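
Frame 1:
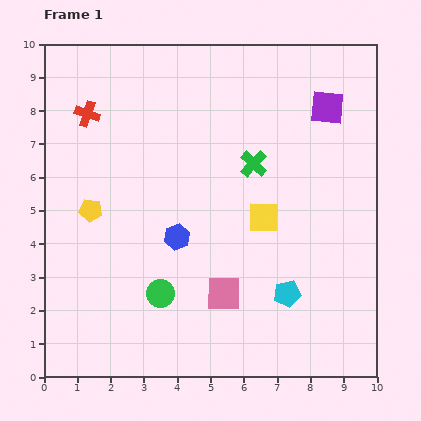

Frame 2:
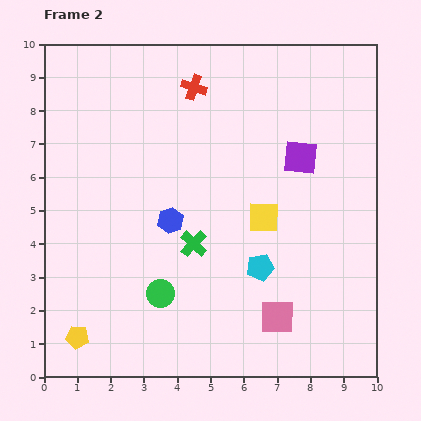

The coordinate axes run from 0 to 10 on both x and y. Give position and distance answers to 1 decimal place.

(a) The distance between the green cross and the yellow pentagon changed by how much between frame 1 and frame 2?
-0.6

Distance in frame 1: 5.1. Distance in frame 2: 4.5.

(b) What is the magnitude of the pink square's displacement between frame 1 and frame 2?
1.7

The pink square moved from (5.4, 2.5) to (7.0, 1.8), a distance of √(1.6² + 0.7²) ≈ 1.7.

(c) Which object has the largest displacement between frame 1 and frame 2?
the yellow pentagon

(moved 3.8; next 3.3)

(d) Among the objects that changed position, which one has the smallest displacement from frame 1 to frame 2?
the blue hexagon

(moved 0.5)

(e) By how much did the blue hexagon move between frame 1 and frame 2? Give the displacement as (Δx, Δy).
(-0.2, 0.5)

The blue hexagon was at (4.0, 4.2) in frame 1 and (3.8, 4.7) in frame 2.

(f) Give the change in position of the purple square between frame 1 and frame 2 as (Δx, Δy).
(-0.8, -1.5)

The purple square was at (8.5, 8.1) in frame 1 and (7.7, 6.6) in frame 2.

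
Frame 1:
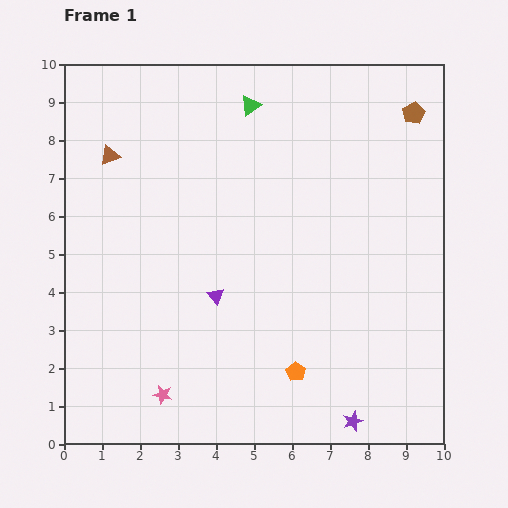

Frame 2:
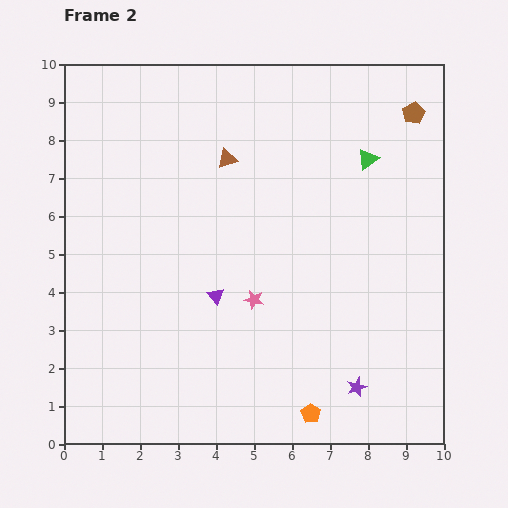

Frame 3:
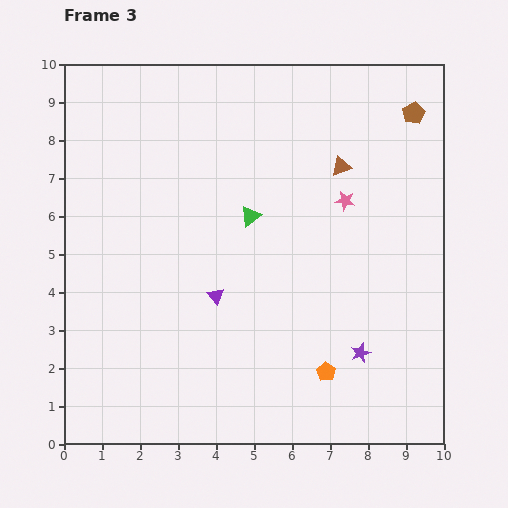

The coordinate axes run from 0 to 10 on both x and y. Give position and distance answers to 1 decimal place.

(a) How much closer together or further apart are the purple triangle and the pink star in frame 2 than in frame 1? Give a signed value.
-2.0

Distance in frame 1: 3.0. Distance in frame 2: 1.0.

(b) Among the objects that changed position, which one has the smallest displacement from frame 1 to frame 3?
the orange pentagon

(moved 0.8)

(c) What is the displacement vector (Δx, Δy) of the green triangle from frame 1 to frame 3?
(0.0, -2.9)

The green triangle was at (4.9, 8.9) in frame 1 and (4.9, 6.0) in frame 3.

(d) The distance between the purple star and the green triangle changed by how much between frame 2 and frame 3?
-1.4

Distance in frame 2: 6.0. Distance in frame 3: 4.6.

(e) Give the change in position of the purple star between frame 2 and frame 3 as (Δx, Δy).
(0.1, 0.9)

The purple star was at (7.7, 1.5) in frame 2 and (7.8, 2.4) in frame 3.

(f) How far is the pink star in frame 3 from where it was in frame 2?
3.5

The pink star moved from (5.0, 3.8) to (7.4, 6.4), a distance of √(2.4² + 2.6²) ≈ 3.5.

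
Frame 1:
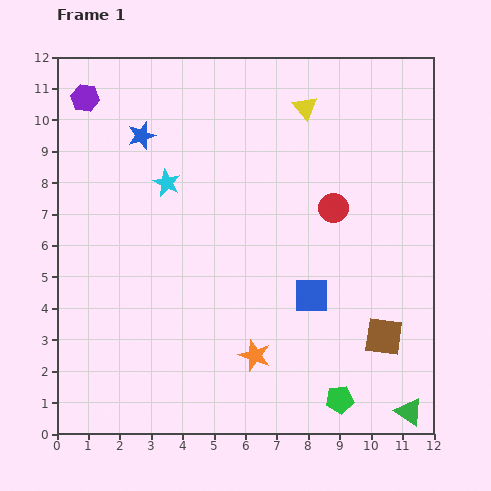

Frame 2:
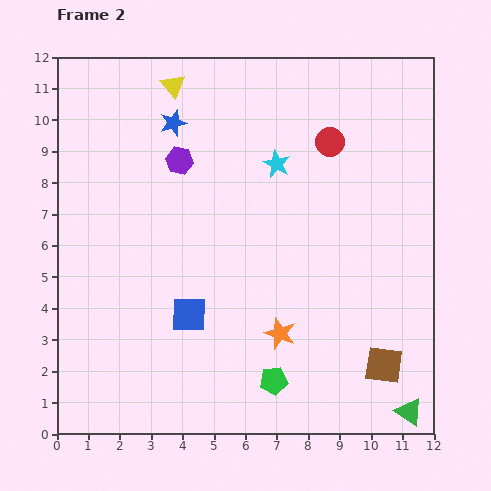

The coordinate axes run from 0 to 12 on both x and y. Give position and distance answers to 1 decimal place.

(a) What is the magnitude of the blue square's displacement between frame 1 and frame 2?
3.9

The blue square moved from (8.1, 4.4) to (4.2, 3.8), a distance of √(3.9² + 0.6²) ≈ 3.9.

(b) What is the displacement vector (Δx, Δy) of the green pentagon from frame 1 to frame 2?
(-2.1, 0.6)

The green pentagon was at (9.0, 1.1) in frame 1 and (6.9, 1.7) in frame 2.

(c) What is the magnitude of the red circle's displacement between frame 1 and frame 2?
2.1

The red circle moved from (8.8, 7.2) to (8.7, 9.3), a distance of √(0.1² + 2.1²) ≈ 2.1.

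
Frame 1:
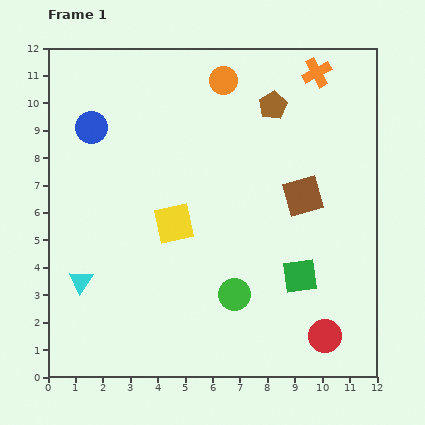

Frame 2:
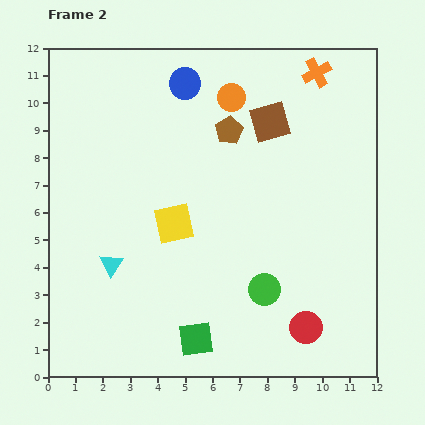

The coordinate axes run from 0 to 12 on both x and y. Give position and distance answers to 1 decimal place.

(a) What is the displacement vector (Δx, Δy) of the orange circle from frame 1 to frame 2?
(0.3, -0.6)

The orange circle was at (6.4, 10.8) in frame 1 and (6.7, 10.2) in frame 2.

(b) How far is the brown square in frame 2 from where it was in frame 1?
3.0

The brown square moved from (9.3, 6.6) to (8.1, 9.3), a distance of √(1.2² + 2.7²) ≈ 3.0.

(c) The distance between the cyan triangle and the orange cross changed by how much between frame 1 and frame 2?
-1.2

Distance in frame 1: 11.5. Distance in frame 2: 10.3.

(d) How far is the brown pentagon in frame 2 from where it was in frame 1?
1.8

The brown pentagon moved from (8.2, 9.9) to (6.6, 9.0), a distance of √(1.6² + 0.9²) ≈ 1.8.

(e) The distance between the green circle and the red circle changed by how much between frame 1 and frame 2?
-1.5

Distance in frame 1: 3.6. Distance in frame 2: 2.1.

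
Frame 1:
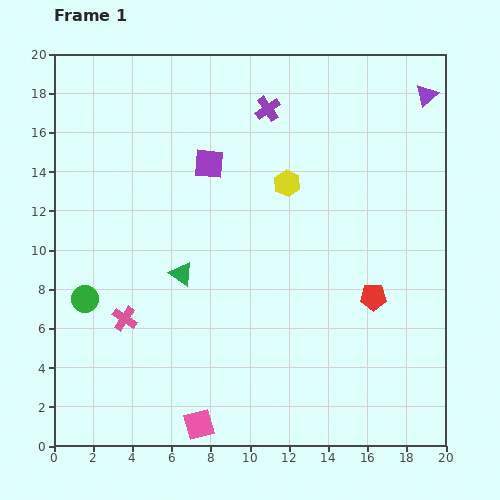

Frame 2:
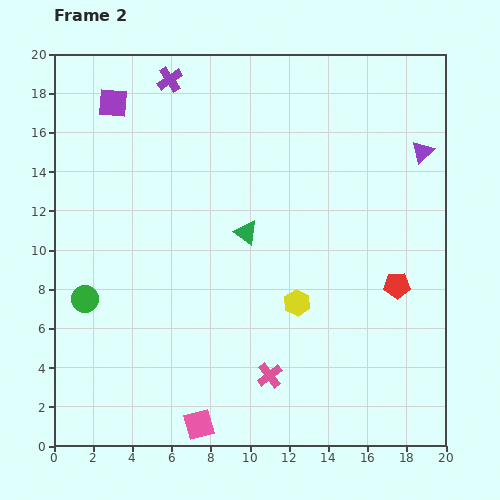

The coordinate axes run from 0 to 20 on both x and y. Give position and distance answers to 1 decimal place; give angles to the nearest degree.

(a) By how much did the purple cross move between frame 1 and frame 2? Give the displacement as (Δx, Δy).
(-5.0, 1.5)

The purple cross was at (10.9, 17.2) in frame 1 and (5.9, 18.7) in frame 2.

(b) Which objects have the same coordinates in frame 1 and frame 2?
the pink square, the green circle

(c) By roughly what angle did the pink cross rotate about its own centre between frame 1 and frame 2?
19° clockwise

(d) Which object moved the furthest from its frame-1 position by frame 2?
the pink cross

(moved 7.9; next 6.1)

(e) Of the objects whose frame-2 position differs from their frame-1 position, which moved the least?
the red pentagon

(moved 1.3)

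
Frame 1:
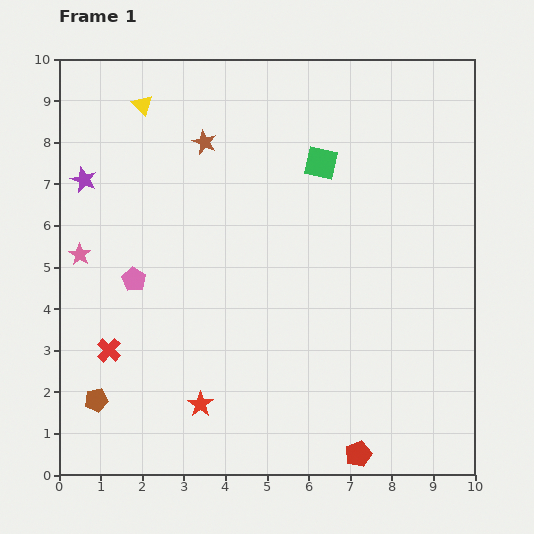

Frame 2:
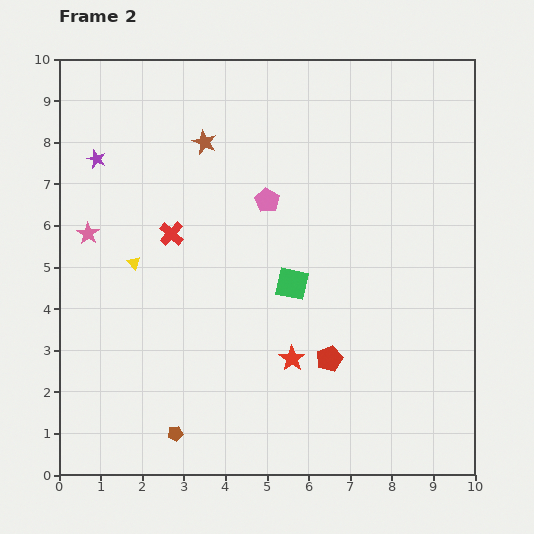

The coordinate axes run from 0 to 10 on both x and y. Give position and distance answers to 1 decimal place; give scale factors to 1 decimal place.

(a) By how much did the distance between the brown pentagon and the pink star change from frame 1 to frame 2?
+1.7

Distance in frame 1: 3.5. Distance in frame 2: 5.2.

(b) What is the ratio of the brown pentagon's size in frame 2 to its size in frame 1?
0.6×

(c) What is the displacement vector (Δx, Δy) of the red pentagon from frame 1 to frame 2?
(-0.7, 2.3)

The red pentagon was at (7.2, 0.5) in frame 1 and (6.5, 2.8) in frame 2.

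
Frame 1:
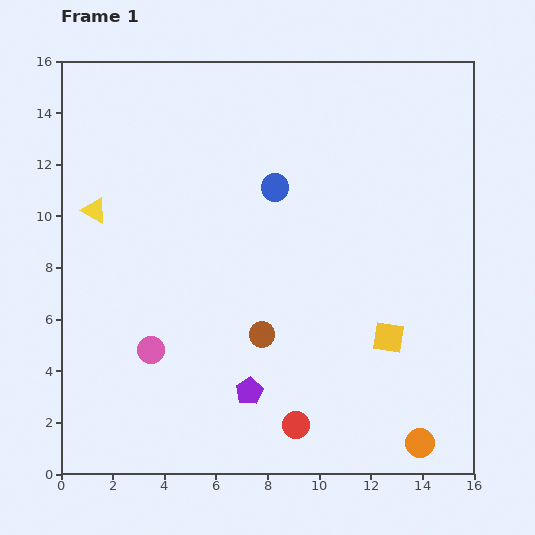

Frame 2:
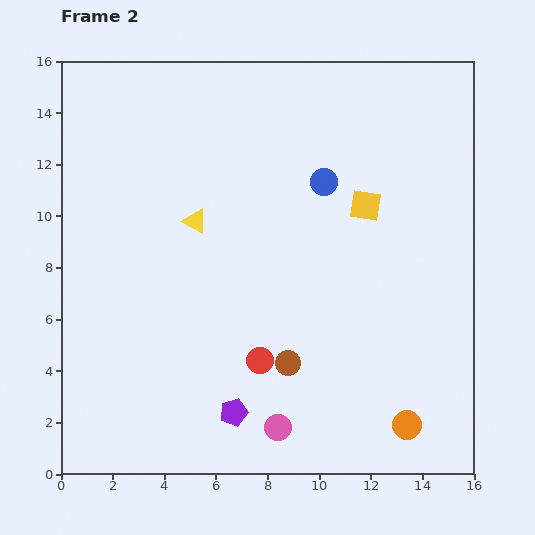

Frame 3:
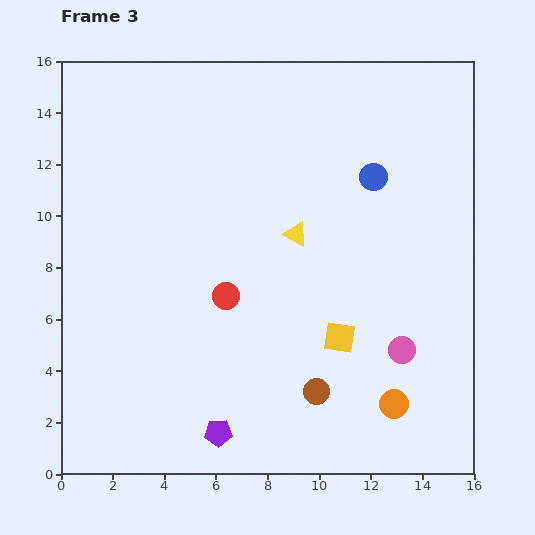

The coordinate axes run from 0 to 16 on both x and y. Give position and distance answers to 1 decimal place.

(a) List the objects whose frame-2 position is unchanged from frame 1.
none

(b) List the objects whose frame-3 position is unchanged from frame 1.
none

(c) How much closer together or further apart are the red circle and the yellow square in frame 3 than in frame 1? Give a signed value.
-0.3

Distance in frame 1: 5.0. Distance in frame 3: 4.7.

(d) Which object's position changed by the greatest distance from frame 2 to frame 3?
the pink circle

(moved 5.7; next 5.2)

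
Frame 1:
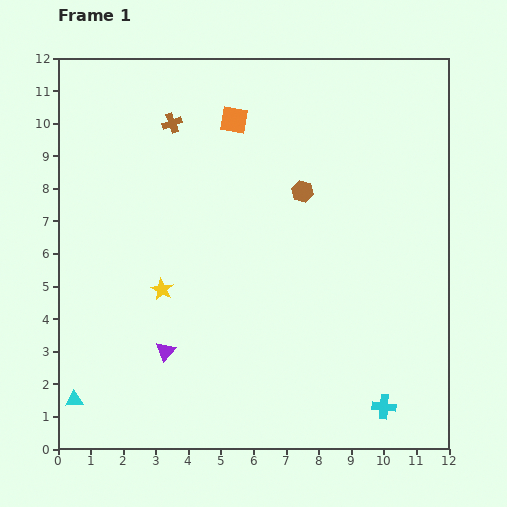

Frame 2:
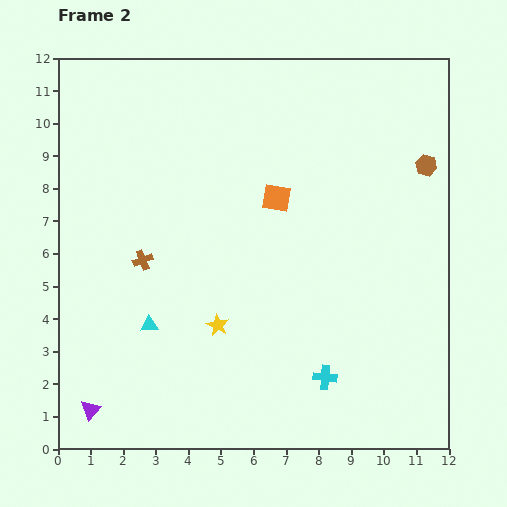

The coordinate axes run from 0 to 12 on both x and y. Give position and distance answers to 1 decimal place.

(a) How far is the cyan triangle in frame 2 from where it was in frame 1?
3.3

The cyan triangle moved from (0.5, 1.5) to (2.8, 3.8), a distance of √(2.3² + 2.3²) ≈ 3.3.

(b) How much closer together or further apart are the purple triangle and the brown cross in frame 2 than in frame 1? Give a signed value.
-2.1

Distance in frame 1: 7.0. Distance in frame 2: 4.9.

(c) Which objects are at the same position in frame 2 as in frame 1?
none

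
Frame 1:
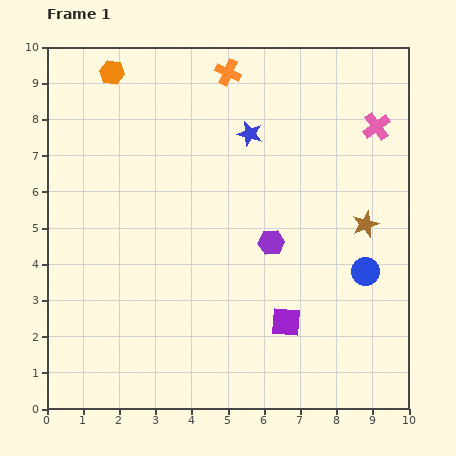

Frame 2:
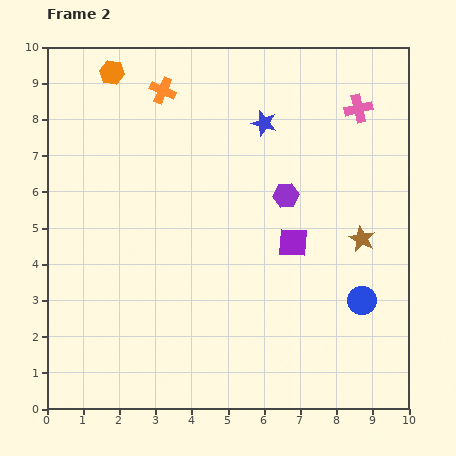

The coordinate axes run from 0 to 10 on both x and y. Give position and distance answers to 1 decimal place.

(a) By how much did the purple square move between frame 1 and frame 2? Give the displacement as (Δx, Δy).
(0.2, 2.2)

The purple square was at (6.6, 2.4) in frame 1 and (6.8, 4.6) in frame 2.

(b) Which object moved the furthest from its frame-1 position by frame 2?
the purple square

(moved 2.2; next 1.9)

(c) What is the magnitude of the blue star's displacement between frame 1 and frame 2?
0.5

The blue star moved from (5.6, 7.6) to (6.0, 7.9), a distance of √(0.4² + 0.3²) ≈ 0.5.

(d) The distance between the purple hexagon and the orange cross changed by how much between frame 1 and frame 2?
-0.4

Distance in frame 1: 4.9. Distance in frame 2: 4.5.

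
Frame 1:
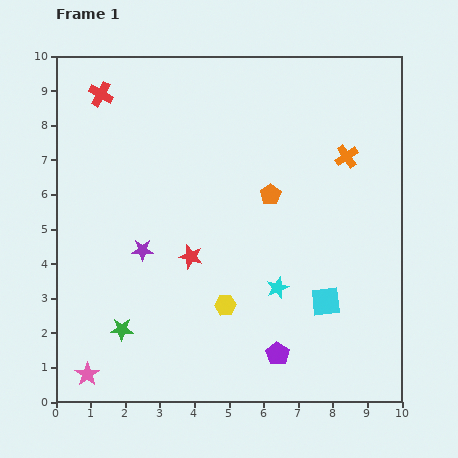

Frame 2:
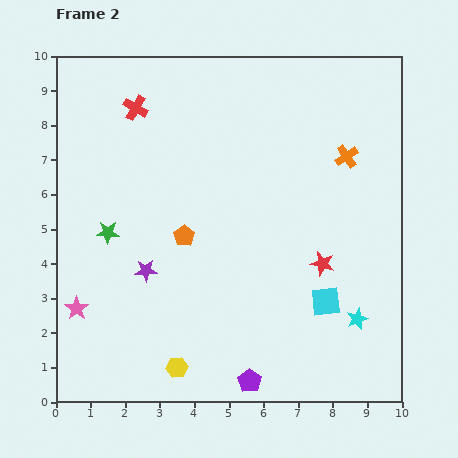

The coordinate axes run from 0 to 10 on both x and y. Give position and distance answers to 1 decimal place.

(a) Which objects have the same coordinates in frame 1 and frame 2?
the orange cross, the cyan square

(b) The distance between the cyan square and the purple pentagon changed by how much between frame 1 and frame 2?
+1.1

Distance in frame 1: 2.1. Distance in frame 2: 3.2.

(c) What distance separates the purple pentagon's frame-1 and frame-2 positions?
1.1

The purple pentagon moved from (6.4, 1.4) to (5.6, 0.6), a distance of √(0.8² + 0.8²) ≈ 1.1.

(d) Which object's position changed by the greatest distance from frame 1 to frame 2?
the red star

(moved 3.8; next 2.8)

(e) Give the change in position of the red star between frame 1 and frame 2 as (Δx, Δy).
(3.8, -0.2)

The red star was at (3.9, 4.2) in frame 1 and (7.7, 4.0) in frame 2.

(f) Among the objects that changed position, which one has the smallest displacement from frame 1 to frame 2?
the purple star

(moved 0.6)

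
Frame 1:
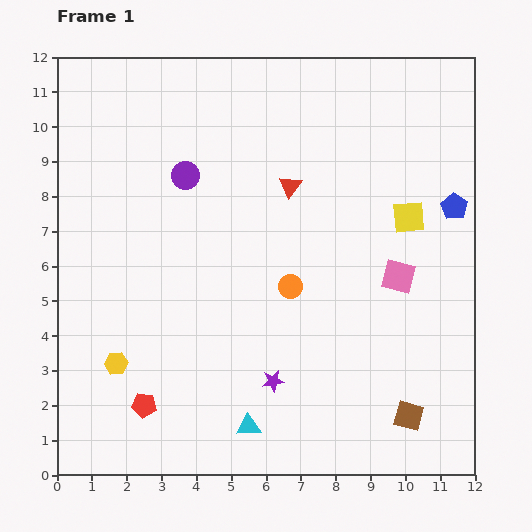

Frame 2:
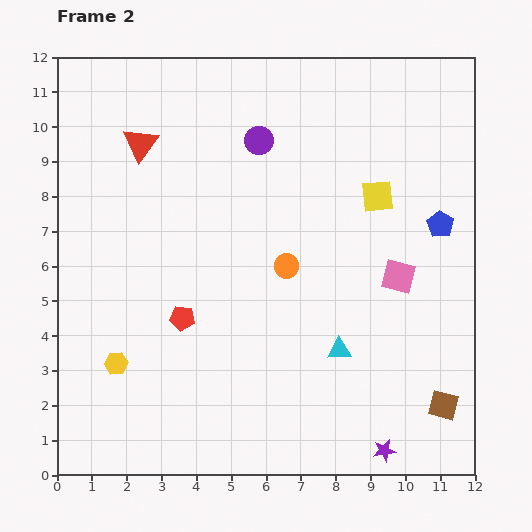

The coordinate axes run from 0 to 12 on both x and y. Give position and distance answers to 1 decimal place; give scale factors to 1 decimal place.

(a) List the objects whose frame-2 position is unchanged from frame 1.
the yellow hexagon, the pink square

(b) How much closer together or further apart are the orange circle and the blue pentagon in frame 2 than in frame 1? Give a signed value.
-0.6

Distance in frame 1: 5.2. Distance in frame 2: 4.6.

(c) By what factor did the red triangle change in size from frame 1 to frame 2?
1.6×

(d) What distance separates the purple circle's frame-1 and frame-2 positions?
2.3

The purple circle moved from (3.7, 8.6) to (5.8, 9.6), a distance of √(2.1² + 1.0²) ≈ 2.3.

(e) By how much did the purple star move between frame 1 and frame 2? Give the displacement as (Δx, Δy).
(3.2, -2.0)

The purple star was at (6.2, 2.7) in frame 1 and (9.4, 0.7) in frame 2.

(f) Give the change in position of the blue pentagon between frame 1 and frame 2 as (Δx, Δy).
(-0.4, -0.5)

The blue pentagon was at (11.4, 7.7) in frame 1 and (11.0, 7.2) in frame 2.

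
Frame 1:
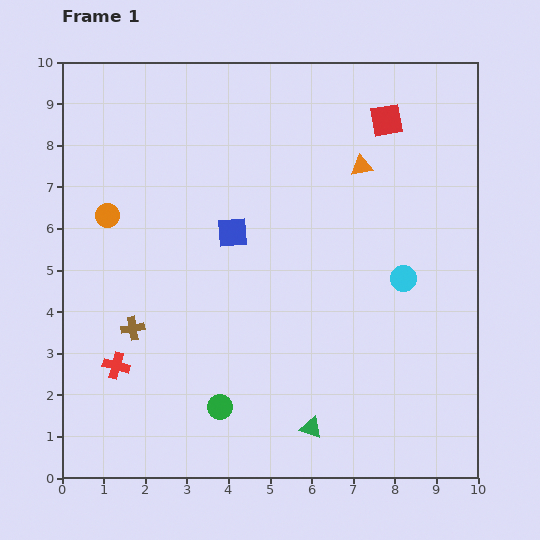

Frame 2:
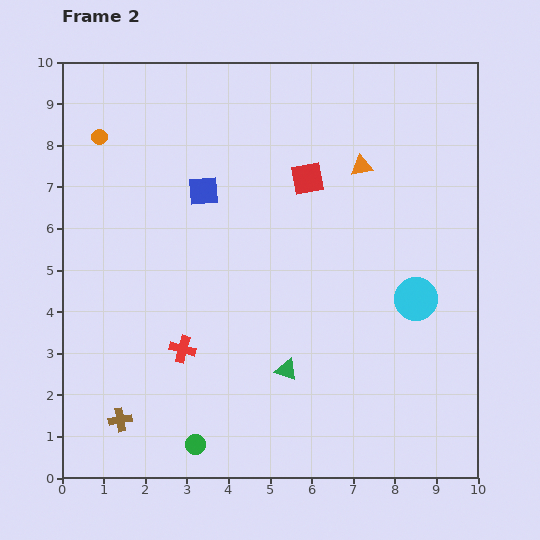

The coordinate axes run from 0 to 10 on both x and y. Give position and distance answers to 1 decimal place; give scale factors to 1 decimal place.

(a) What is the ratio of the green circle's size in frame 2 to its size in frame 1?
0.8×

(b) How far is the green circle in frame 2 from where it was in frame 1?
1.1

The green circle moved from (3.8, 1.7) to (3.2, 0.8), a distance of √(0.6² + 0.9²) ≈ 1.1.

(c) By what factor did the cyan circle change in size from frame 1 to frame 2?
1.7×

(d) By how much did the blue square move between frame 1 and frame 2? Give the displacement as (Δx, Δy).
(-0.7, 1.0)

The blue square was at (4.1, 5.9) in frame 1 and (3.4, 6.9) in frame 2.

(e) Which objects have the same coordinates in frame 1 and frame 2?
the orange triangle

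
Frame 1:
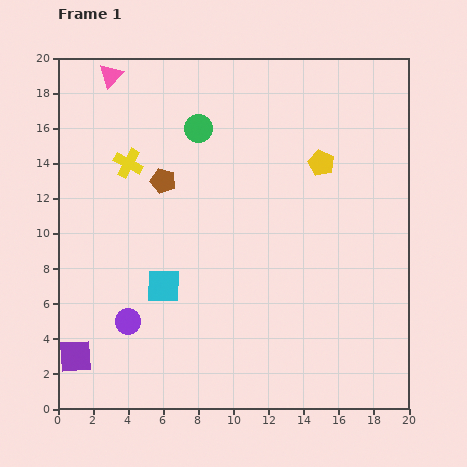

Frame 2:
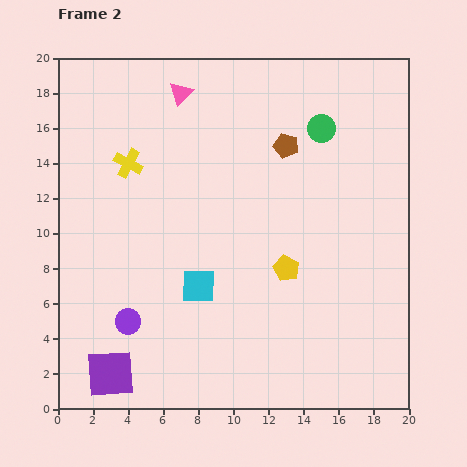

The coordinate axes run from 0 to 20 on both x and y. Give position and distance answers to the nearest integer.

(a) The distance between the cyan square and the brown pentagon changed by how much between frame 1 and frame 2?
+3

Distance in frame 1: 6. Distance in frame 2: 9.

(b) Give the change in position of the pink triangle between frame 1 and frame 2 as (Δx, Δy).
(4, -1)

The pink triangle was at (3, 19) in frame 1 and (7, 18) in frame 2.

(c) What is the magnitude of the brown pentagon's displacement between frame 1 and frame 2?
7

The brown pentagon moved from (6, 13) to (13, 15), a distance of √(7² + 2²) ≈ 7.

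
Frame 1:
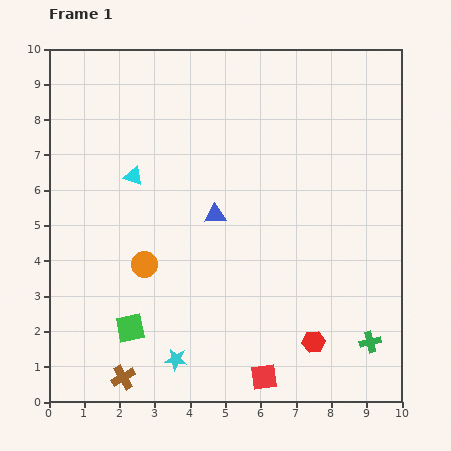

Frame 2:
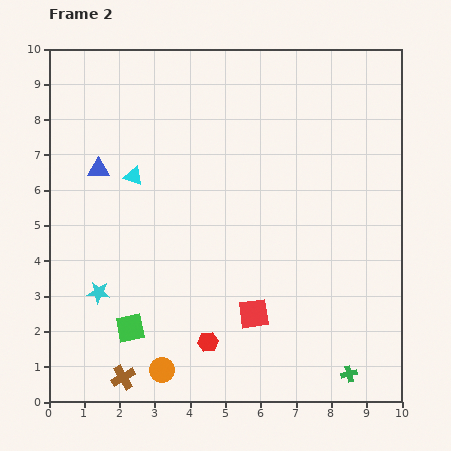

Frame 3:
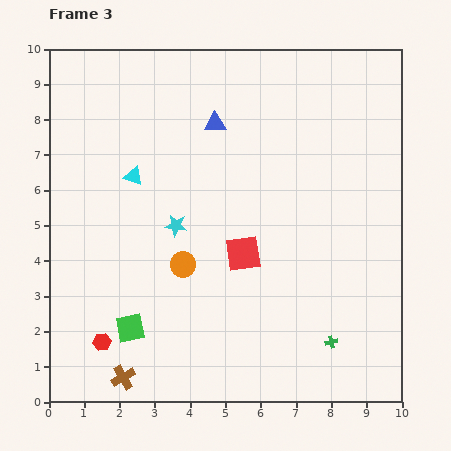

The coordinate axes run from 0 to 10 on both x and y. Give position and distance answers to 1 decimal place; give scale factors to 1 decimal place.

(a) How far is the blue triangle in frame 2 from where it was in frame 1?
3.5

The blue triangle moved from (4.7, 5.3) to (1.4, 6.6), a distance of √(3.3² + 1.3²) ≈ 3.5.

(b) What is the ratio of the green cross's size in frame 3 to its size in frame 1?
0.6×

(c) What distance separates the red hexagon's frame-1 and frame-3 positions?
6.0

The red hexagon moved from (7.5, 1.7) to (1.5, 1.7), a distance of √(6.0² + 0.0²) ≈ 6.0.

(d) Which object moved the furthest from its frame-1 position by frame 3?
the red hexagon

(moved 6.0; next 3.8)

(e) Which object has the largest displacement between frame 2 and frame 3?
the blue triangle

(moved 3.5; next 3.1)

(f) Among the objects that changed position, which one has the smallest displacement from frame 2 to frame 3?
the green cross

(moved 1.0)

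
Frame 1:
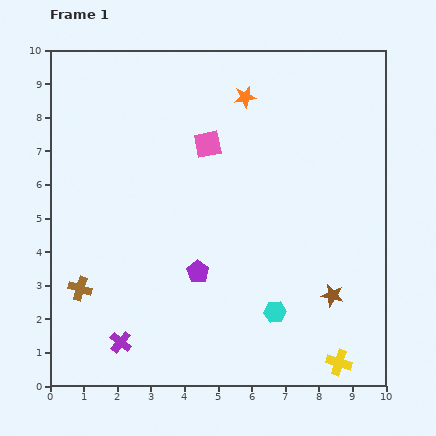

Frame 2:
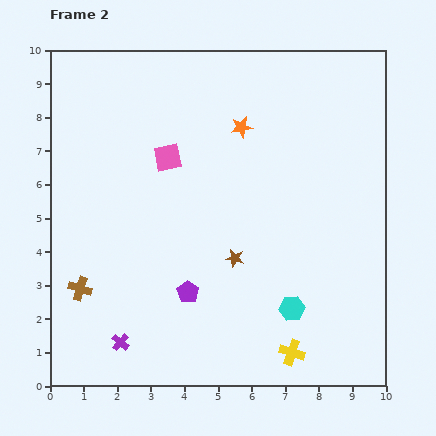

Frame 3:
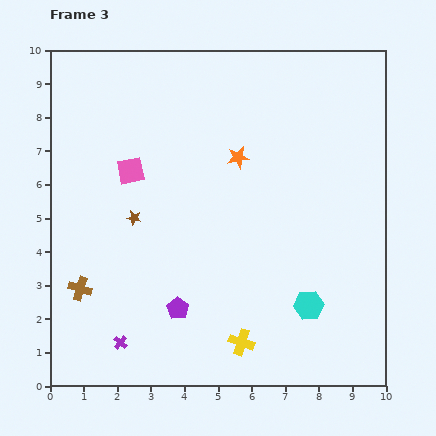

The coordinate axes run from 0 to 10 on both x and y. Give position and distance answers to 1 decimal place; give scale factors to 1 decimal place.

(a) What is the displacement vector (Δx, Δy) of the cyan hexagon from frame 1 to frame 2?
(0.5, 0.1)

The cyan hexagon was at (6.7, 2.2) in frame 1 and (7.2, 2.3) in frame 2.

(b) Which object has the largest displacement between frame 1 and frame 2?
the brown star

(moved 3.1; next 1.4)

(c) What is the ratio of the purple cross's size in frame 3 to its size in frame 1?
0.6×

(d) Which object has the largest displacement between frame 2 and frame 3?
the brown star

(moved 3.2; next 1.5)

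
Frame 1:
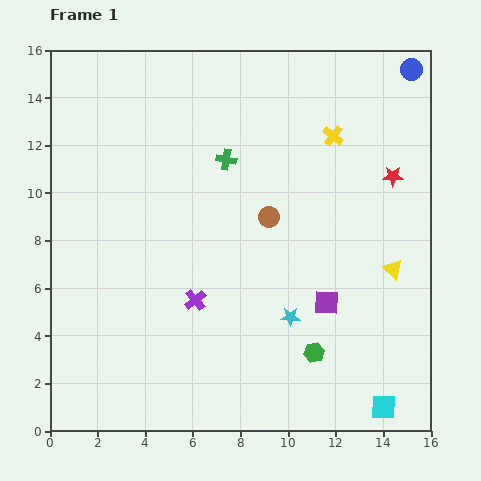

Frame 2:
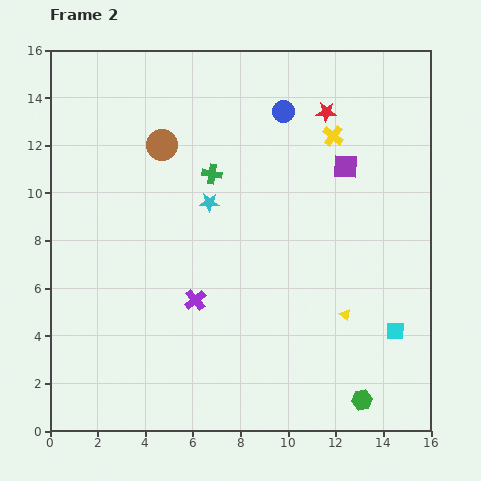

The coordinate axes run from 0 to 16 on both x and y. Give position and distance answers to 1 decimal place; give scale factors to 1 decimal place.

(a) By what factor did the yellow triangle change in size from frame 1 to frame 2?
0.6×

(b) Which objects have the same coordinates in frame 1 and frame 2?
the purple cross, the yellow cross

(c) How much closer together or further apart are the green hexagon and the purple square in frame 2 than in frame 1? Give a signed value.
+7.6

Distance in frame 1: 2.2. Distance in frame 2: 9.8.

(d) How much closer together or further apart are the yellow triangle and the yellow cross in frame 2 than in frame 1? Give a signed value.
+1.4

Distance in frame 1: 6.1. Distance in frame 2: 7.5.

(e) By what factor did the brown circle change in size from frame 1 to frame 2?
1.5×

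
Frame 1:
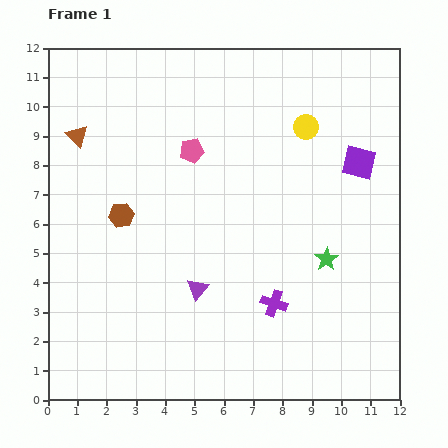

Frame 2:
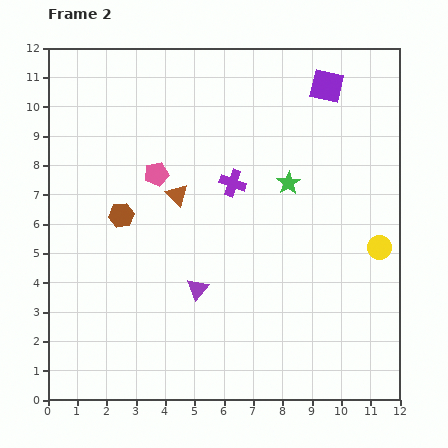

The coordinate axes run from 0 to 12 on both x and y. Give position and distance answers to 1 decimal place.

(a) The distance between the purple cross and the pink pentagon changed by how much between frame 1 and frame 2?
-3.3

Distance in frame 1: 5.9. Distance in frame 2: 2.6.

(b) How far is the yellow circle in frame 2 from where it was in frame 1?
4.8

The yellow circle moved from (8.8, 9.3) to (11.3, 5.2), a distance of √(2.5² + 4.1²) ≈ 4.8.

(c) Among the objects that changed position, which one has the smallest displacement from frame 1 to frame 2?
the pink pentagon

(moved 1.4)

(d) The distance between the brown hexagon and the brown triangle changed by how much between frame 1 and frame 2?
-1.1

Distance in frame 1: 3.1. Distance in frame 2: 2.0.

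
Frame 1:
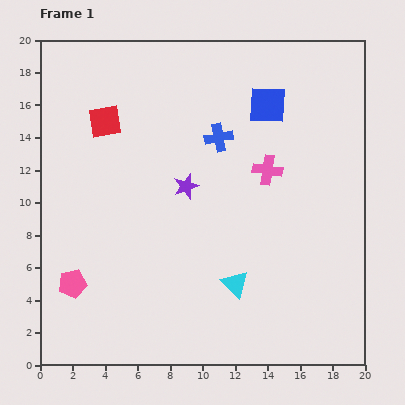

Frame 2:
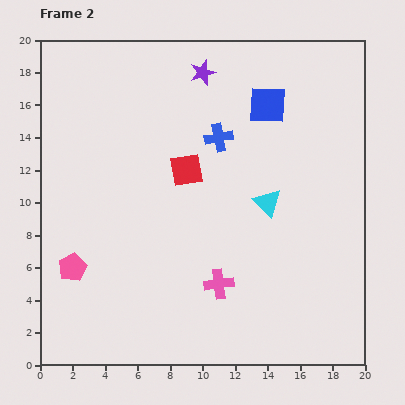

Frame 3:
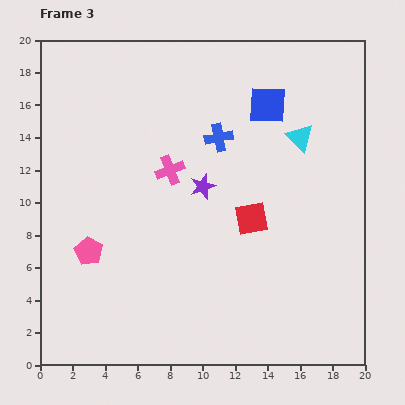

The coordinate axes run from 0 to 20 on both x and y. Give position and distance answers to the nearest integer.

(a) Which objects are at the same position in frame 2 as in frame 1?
the blue cross, the blue square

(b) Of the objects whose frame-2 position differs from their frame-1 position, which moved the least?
the pink pentagon

(moved 1)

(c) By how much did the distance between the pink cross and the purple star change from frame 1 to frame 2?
+8

Distance in frame 1: 5. Distance in frame 2: 13.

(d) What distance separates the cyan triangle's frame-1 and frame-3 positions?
10

The cyan triangle moved from (12, 5) to (16, 14), a distance of √(4² + 9²) ≈ 10.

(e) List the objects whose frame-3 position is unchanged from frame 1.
the blue cross, the blue square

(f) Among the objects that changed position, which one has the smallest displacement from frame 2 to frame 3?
the pink pentagon

(moved 1)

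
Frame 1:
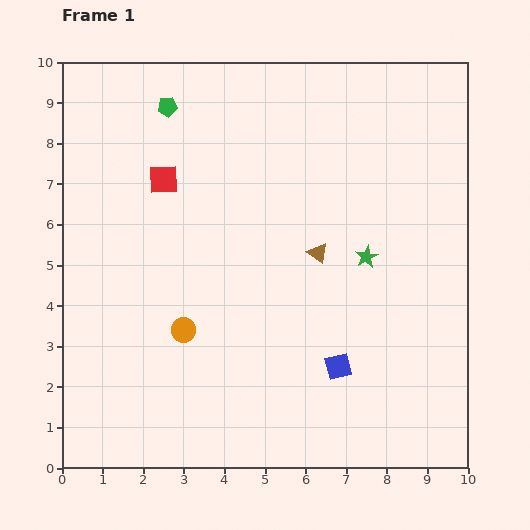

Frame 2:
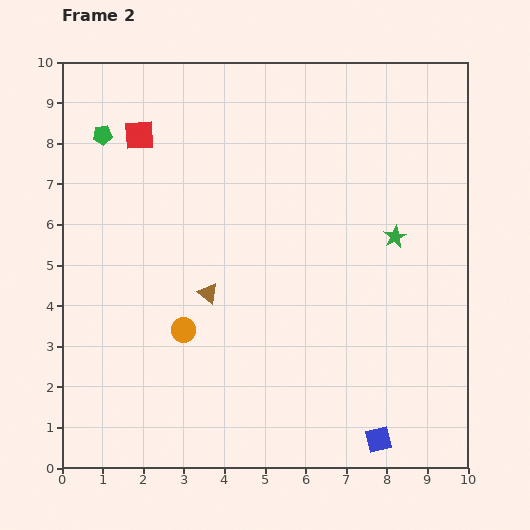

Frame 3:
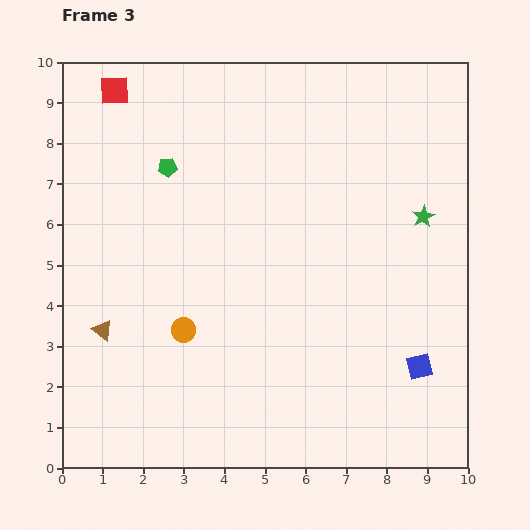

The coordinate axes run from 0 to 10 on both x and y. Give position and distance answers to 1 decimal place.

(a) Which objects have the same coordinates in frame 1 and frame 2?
the orange circle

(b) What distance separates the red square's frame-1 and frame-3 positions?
2.5

The red square moved from (2.5, 7.1) to (1.3, 9.3), a distance of √(1.2² + 2.2²) ≈ 2.5.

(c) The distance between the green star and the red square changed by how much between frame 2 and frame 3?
+1.4

Distance in frame 2: 6.8. Distance in frame 3: 8.2.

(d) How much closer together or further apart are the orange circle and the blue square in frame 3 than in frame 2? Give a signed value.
+0.4

Distance in frame 2: 5.5. Distance in frame 3: 5.9.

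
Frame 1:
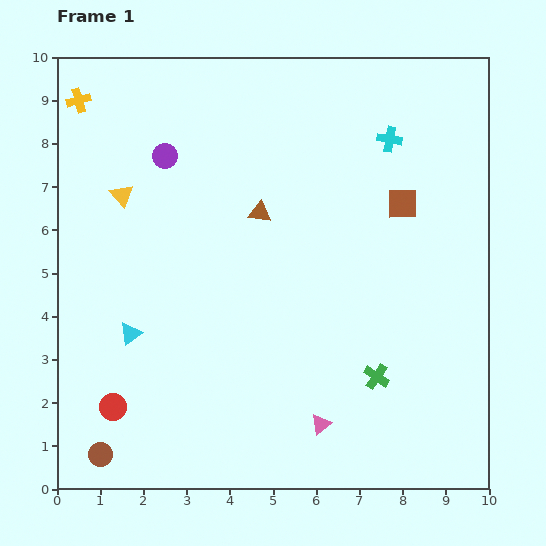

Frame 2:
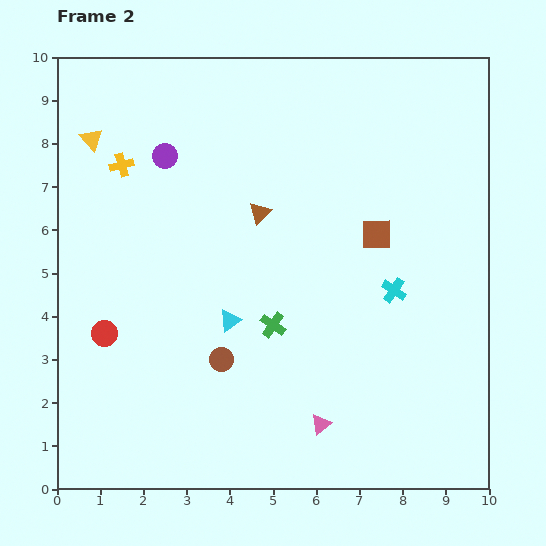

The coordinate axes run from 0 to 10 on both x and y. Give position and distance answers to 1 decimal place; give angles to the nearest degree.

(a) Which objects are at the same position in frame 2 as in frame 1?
the brown triangle, the pink triangle, the purple circle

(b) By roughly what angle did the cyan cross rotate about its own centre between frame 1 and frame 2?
24° clockwise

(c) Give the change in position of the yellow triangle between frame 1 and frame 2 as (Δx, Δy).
(-0.7, 1.3)

The yellow triangle was at (1.5, 6.8) in frame 1 and (0.8, 8.1) in frame 2.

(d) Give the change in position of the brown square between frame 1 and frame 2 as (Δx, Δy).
(-0.6, -0.7)

The brown square was at (8.0, 6.6) in frame 1 and (7.4, 5.9) in frame 2.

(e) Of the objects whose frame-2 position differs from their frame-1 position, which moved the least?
the brown square

(moved 0.9)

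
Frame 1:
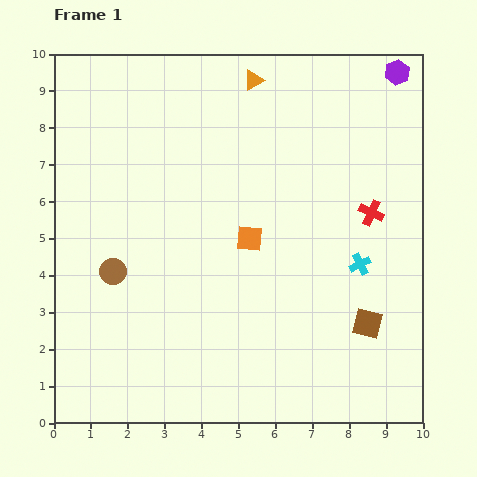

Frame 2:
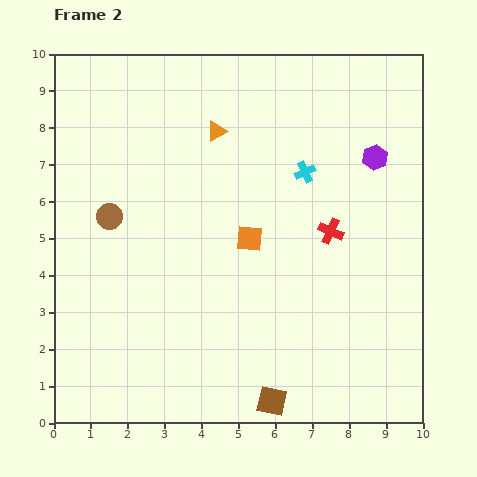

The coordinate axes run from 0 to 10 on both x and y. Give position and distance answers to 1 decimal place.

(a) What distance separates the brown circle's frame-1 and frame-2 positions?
1.5

The brown circle moved from (1.6, 4.1) to (1.5, 5.6), a distance of √(0.1² + 1.5²) ≈ 1.5.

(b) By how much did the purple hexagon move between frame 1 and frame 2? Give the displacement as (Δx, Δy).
(-0.6, -2.3)

The purple hexagon was at (9.3, 9.5) in frame 1 and (8.7, 7.2) in frame 2.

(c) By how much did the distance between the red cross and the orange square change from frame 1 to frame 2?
-1.2

Distance in frame 1: 3.4. Distance in frame 2: 2.2.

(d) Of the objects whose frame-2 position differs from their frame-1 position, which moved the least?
the red cross

(moved 1.2)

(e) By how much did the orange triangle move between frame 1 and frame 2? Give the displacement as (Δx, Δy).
(-1.0, -1.4)

The orange triangle was at (5.4, 9.3) in frame 1 and (4.4, 7.9) in frame 2.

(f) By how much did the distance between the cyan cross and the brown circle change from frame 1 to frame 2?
-1.3

Distance in frame 1: 6.7. Distance in frame 2: 5.4.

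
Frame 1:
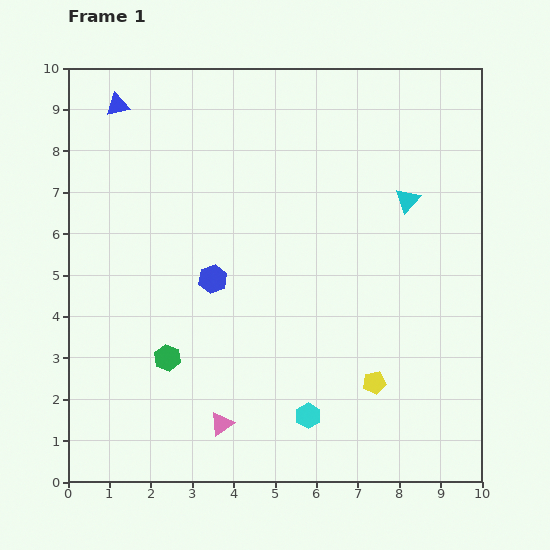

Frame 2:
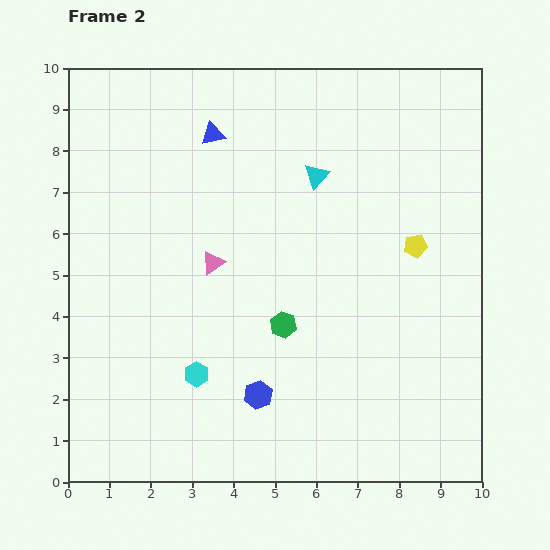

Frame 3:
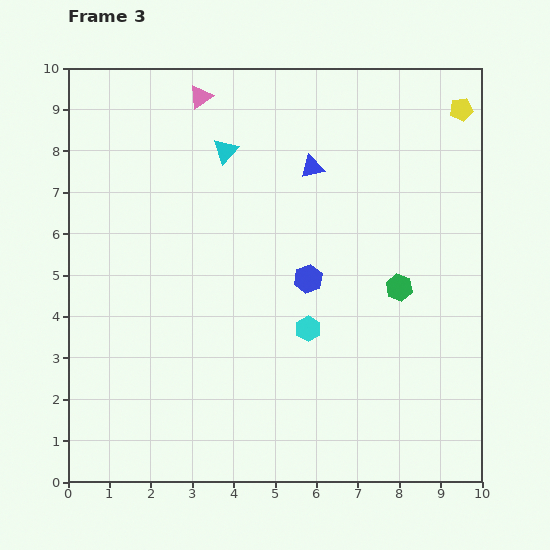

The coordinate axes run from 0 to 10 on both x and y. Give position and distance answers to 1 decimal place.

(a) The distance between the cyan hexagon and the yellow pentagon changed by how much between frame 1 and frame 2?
+4.3

Distance in frame 1: 1.8. Distance in frame 2: 6.1.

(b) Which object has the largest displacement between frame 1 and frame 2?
the pink triangle

(moved 3.9; next 3.4)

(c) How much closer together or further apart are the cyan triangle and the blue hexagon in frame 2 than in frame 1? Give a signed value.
+0.4

Distance in frame 1: 5.1. Distance in frame 2: 5.5.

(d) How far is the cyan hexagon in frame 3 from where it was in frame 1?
2.1

The cyan hexagon moved from (5.8, 1.6) to (5.8, 3.7), a distance of √(0.0² + 2.1²) ≈ 2.1.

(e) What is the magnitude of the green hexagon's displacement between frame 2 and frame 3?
2.9

The green hexagon moved from (5.2, 3.8) to (8.0, 4.7), a distance of √(2.8² + 0.9²) ≈ 2.9.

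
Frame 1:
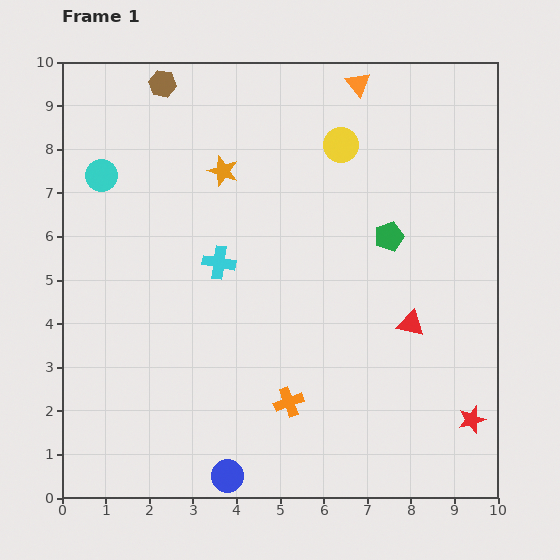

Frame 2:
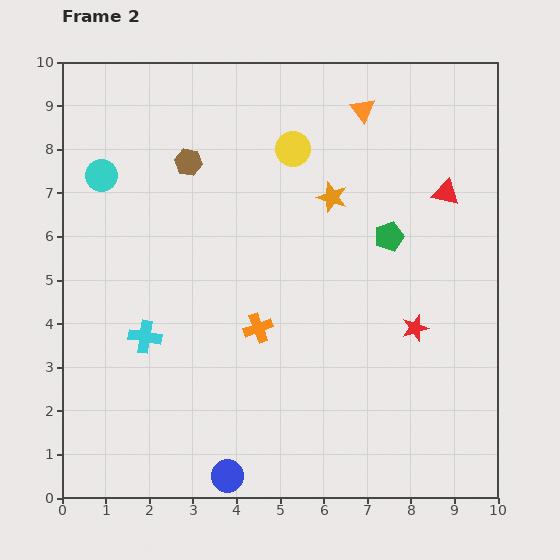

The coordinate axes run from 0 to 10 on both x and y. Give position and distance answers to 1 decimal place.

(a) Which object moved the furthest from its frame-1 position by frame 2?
the red triangle

(moved 3.1; next 2.6)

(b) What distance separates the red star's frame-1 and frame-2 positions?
2.5

The red star moved from (9.4, 1.8) to (8.1, 3.9), a distance of √(1.3² + 2.1²) ≈ 2.5.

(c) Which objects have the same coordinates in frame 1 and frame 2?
the cyan circle, the green pentagon, the blue circle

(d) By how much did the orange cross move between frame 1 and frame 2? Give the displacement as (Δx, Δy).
(-0.7, 1.7)

The orange cross was at (5.2, 2.2) in frame 1 and (4.5, 3.9) in frame 2.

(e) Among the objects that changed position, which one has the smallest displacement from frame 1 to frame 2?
the orange triangle

(moved 0.6)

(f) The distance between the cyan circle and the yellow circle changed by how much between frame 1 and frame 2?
-1.1

Distance in frame 1: 5.5. Distance in frame 2: 4.4.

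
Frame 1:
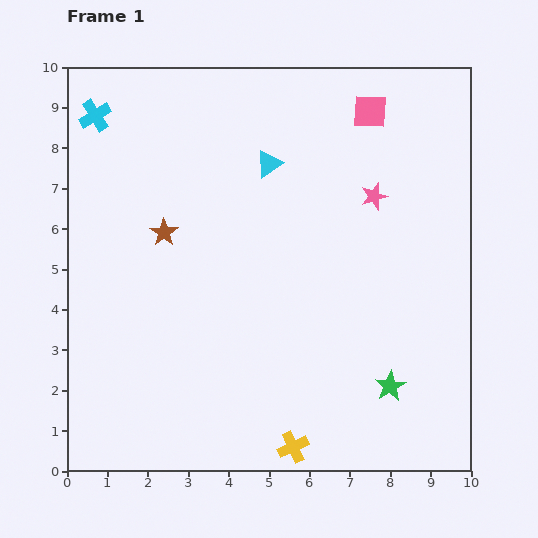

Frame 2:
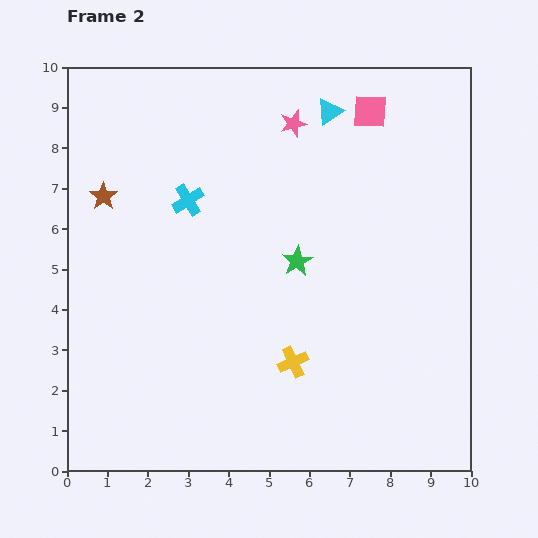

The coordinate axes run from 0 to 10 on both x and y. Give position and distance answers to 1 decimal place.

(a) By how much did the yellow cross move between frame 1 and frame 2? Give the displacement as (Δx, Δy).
(0.0, 2.1)

The yellow cross was at (5.6, 0.6) in frame 1 and (5.6, 2.7) in frame 2.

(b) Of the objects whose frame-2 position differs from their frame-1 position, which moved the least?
the brown star

(moved 1.7)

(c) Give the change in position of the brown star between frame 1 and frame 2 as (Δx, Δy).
(-1.5, 0.9)

The brown star was at (2.4, 5.9) in frame 1 and (0.9, 6.8) in frame 2.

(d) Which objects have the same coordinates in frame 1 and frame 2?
the pink square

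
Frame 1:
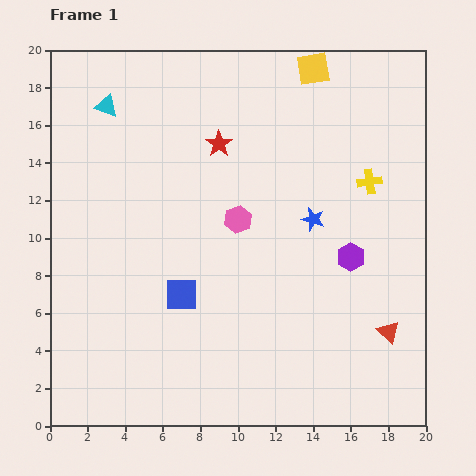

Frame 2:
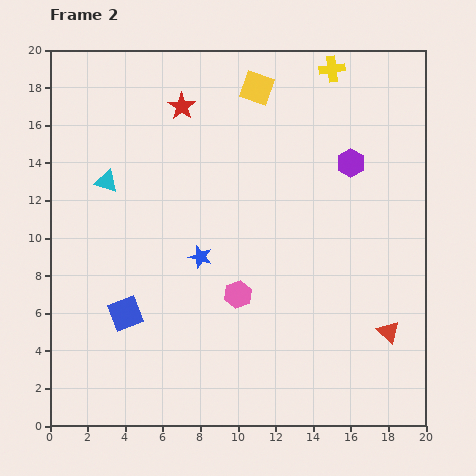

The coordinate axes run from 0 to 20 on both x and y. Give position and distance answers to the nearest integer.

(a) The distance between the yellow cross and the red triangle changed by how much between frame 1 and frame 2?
+6

Distance in frame 1: 8. Distance in frame 2: 14.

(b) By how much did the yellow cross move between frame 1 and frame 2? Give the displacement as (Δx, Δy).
(-2, 6)

The yellow cross was at (17, 13) in frame 1 and (15, 19) in frame 2.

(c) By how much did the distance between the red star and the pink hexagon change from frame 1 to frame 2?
+6

Distance in frame 1: 4. Distance in frame 2: 10.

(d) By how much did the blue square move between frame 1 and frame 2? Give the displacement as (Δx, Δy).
(-3, -1)

The blue square was at (7, 7) in frame 1 and (4, 6) in frame 2.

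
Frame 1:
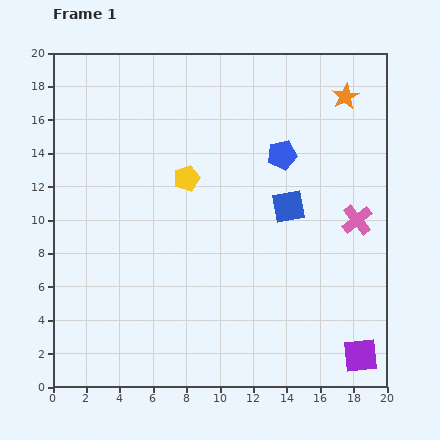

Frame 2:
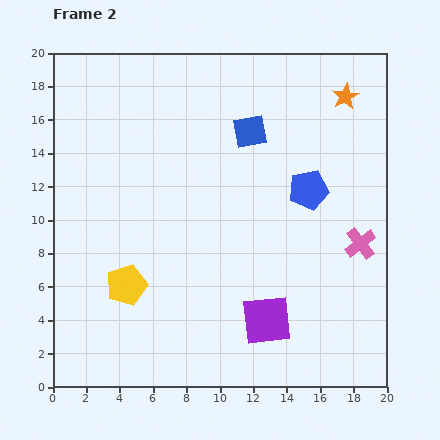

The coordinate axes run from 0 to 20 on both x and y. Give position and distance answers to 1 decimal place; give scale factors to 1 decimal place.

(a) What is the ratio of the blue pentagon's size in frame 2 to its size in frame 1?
1.4×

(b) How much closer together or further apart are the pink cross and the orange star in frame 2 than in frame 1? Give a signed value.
+1.4

Distance in frame 1: 7.4. Distance in frame 2: 8.8.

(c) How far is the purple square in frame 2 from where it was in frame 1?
6.0

The purple square moved from (18.4, 1.9) to (12.8, 4.0), a distance of √(5.6² + 2.1²) ≈ 6.0.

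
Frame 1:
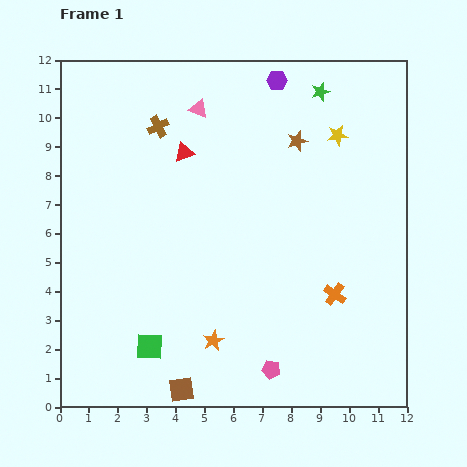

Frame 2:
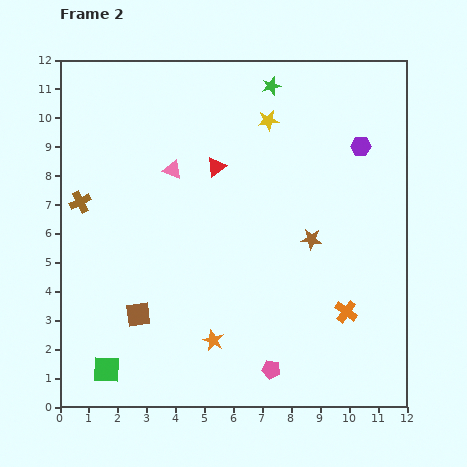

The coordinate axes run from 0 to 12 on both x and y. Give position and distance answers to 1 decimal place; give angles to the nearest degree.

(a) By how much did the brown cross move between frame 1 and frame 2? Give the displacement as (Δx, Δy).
(-2.7, -2.6)

The brown cross was at (3.4, 9.7) in frame 1 and (0.7, 7.1) in frame 2.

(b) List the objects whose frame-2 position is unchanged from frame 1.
the pink pentagon, the orange star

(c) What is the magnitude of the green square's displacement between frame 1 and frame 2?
1.7

The green square moved from (3.1, 2.1) to (1.6, 1.3), a distance of √(1.5² + 0.8²) ≈ 1.7.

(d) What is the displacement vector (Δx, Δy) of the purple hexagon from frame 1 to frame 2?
(2.9, -2.3)

The purple hexagon was at (7.5, 11.3) in frame 1 and (10.4, 9.0) in frame 2.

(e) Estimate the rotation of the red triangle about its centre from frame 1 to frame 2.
17° counter-clockwise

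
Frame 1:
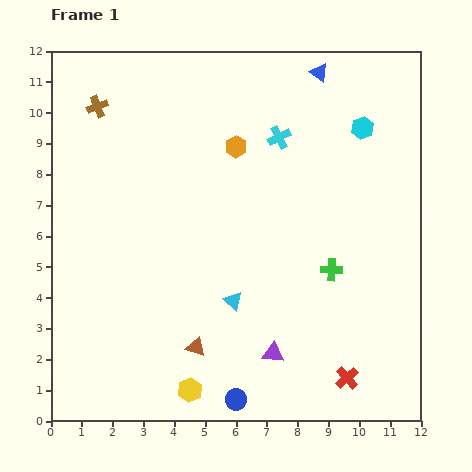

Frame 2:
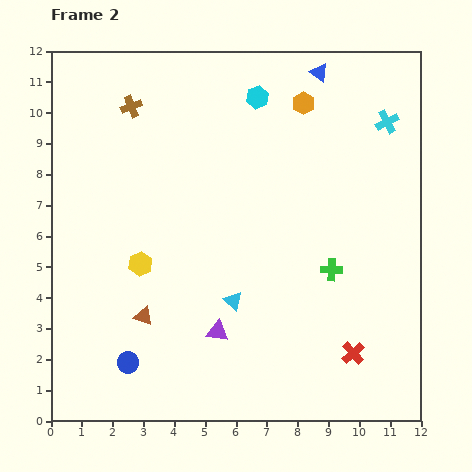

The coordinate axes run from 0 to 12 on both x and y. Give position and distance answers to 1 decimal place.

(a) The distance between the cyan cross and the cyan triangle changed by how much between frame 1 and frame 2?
+2.2

Distance in frame 1: 5.5. Distance in frame 2: 7.7.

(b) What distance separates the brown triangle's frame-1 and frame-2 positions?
2.0

The brown triangle moved from (4.7, 2.4) to (3.0, 3.4), a distance of √(1.7² + 1.0²) ≈ 2.0.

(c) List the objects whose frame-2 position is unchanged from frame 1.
the green cross, the cyan triangle, the blue triangle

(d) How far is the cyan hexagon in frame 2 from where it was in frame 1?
3.5

The cyan hexagon moved from (10.1, 9.5) to (6.7, 10.5), a distance of √(3.4² + 1.0²) ≈ 3.5.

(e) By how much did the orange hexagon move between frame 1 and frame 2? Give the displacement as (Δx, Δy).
(2.2, 1.4)

The orange hexagon was at (6.0, 8.9) in frame 1 and (8.2, 10.3) in frame 2.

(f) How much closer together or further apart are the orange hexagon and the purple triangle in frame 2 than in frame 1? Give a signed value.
+1.1

Distance in frame 1: 6.8. Distance in frame 2: 7.9.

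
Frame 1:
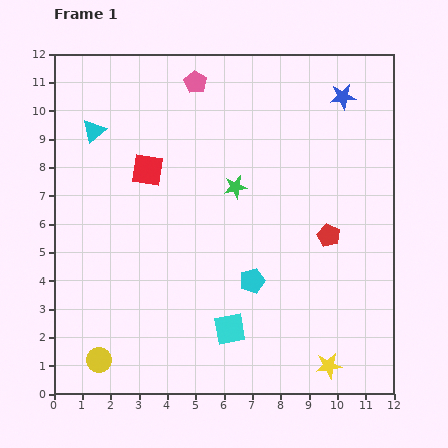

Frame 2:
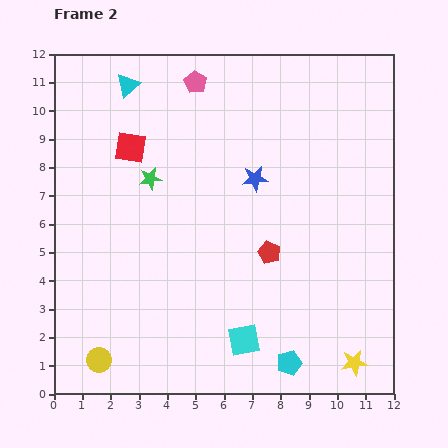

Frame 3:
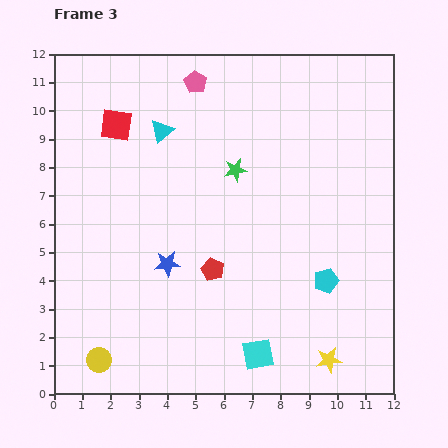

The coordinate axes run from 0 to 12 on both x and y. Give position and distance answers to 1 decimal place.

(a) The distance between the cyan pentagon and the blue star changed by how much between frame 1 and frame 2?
-0.6

Distance in frame 1: 7.2. Distance in frame 2: 6.6.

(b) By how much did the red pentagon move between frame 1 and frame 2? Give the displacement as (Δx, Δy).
(-2.1, -0.6)

The red pentagon was at (9.7, 5.6) in frame 1 and (7.6, 5.0) in frame 2.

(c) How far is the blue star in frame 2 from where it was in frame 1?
4.2

The blue star moved from (10.2, 10.5) to (7.1, 7.6), a distance of √(3.1² + 2.9²) ≈ 4.2.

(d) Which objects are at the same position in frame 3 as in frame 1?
the pink pentagon, the yellow circle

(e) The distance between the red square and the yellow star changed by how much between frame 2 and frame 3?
+0.2

Distance in frame 2: 11.0. Distance in frame 3: 11.2.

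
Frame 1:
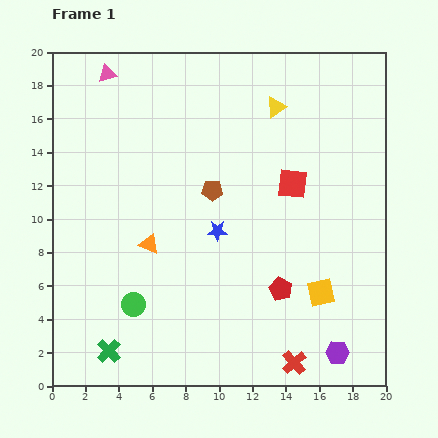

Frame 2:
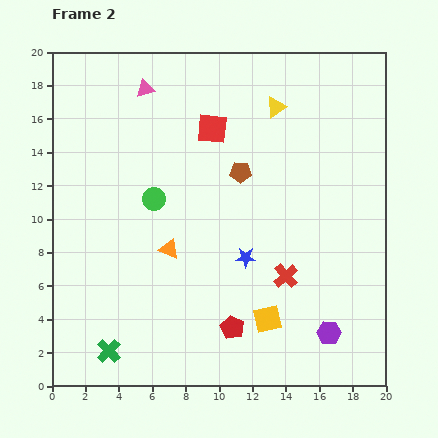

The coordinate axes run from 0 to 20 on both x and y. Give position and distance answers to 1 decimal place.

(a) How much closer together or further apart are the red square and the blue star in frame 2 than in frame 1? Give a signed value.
+2.7

Distance in frame 1: 5.3. Distance in frame 2: 8.0.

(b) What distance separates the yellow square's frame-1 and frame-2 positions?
3.6

The yellow square moved from (16.1, 5.6) to (12.9, 4.0), a distance of √(3.2² + 1.6²) ≈ 3.6.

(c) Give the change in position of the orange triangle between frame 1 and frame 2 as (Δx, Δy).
(1.2, -0.3)

The orange triangle was at (5.8, 8.5) in frame 1 and (7.0, 8.2) in frame 2.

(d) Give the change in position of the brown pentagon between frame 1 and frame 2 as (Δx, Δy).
(1.7, 1.1)

The brown pentagon was at (9.6, 11.7) in frame 1 and (11.3, 12.8) in frame 2.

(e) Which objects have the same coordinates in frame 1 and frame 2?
the yellow triangle, the green cross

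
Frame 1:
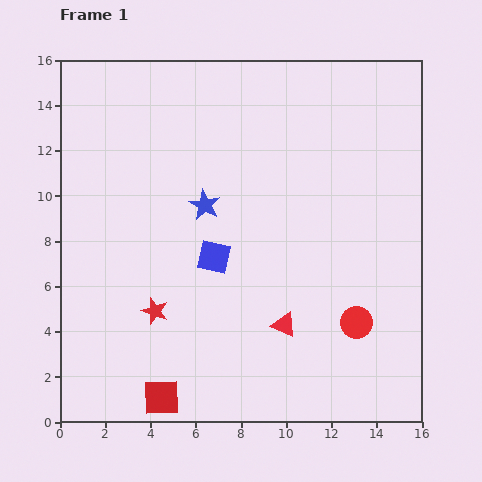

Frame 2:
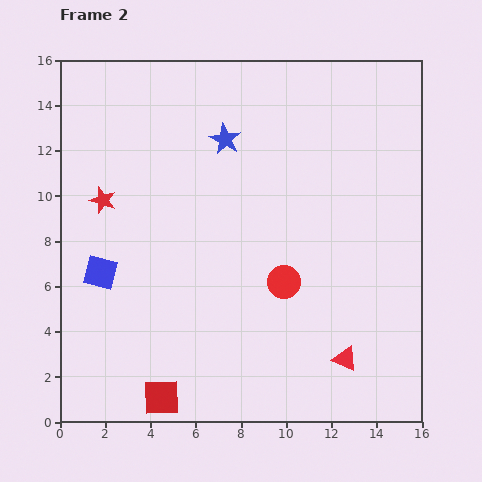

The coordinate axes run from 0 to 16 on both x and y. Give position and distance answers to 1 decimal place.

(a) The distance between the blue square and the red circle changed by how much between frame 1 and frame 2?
+1.2

Distance in frame 1: 6.9. Distance in frame 2: 8.1.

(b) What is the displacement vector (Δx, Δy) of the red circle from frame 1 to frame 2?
(-3.2, 1.8)

The red circle was at (13.1, 4.4) in frame 1 and (9.9, 6.2) in frame 2.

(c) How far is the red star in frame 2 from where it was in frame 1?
5.4

The red star moved from (4.2, 4.9) to (1.9, 9.8), a distance of √(2.3² + 4.9²) ≈ 5.4.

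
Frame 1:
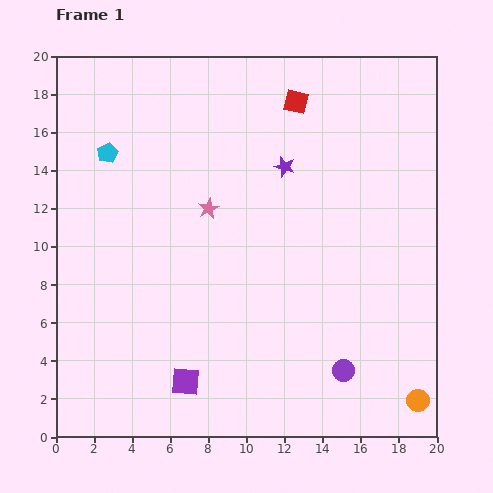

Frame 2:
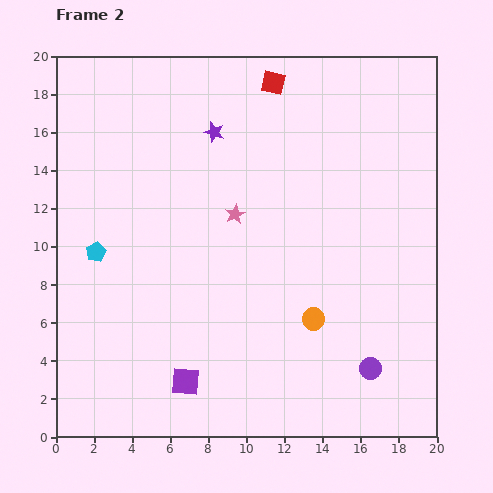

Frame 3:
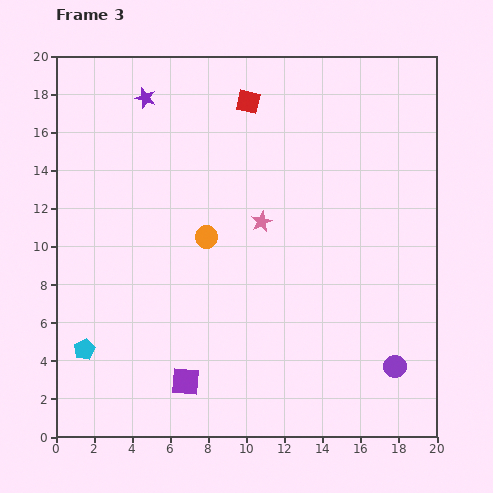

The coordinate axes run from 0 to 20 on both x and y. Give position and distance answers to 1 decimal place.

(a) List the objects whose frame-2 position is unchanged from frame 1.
the purple square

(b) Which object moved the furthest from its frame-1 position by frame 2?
the orange circle

(moved 7.0; next 5.2)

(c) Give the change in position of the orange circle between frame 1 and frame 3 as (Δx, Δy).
(-11.1, 8.6)

The orange circle was at (19.0, 1.9) in frame 1 and (7.9, 10.5) in frame 3.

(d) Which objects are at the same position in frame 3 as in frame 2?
the purple square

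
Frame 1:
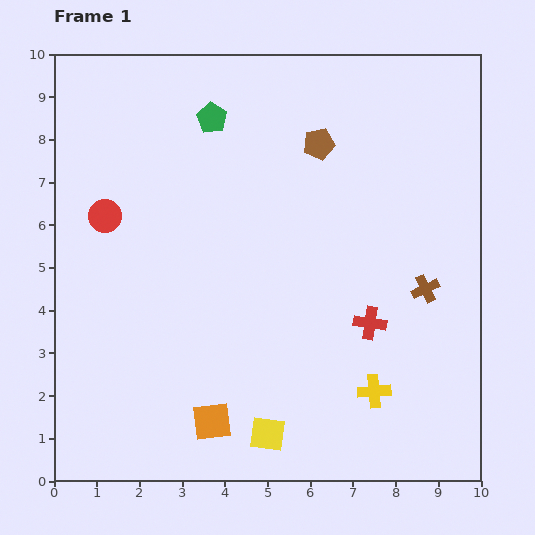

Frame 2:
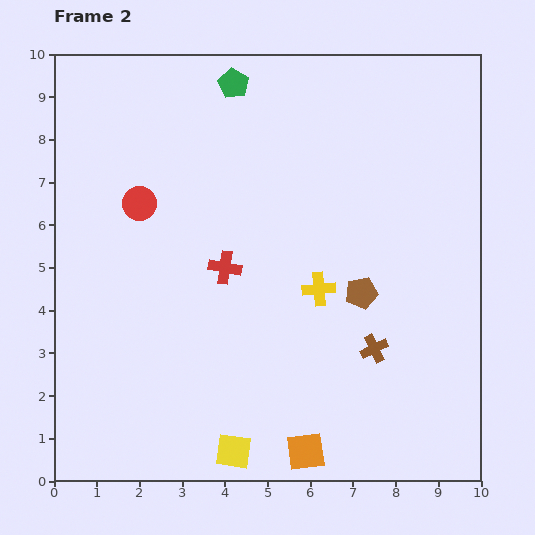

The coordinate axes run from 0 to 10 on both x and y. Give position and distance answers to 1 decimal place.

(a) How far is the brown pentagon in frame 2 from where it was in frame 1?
3.6

The brown pentagon moved from (6.2, 7.9) to (7.2, 4.4), a distance of √(1.0² + 3.5²) ≈ 3.6.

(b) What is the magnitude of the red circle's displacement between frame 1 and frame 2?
0.9

The red circle moved from (1.2, 6.2) to (2.0, 6.5), a distance of √(0.8² + 0.3²) ≈ 0.9.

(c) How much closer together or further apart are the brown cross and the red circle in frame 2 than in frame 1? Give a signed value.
-1.2

Distance in frame 1: 7.7. Distance in frame 2: 6.5.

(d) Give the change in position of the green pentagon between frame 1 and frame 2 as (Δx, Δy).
(0.5, 0.8)

The green pentagon was at (3.7, 8.5) in frame 1 and (4.2, 9.3) in frame 2.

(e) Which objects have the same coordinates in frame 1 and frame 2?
none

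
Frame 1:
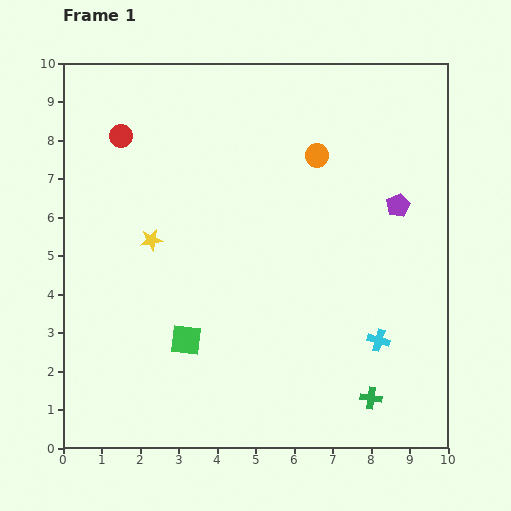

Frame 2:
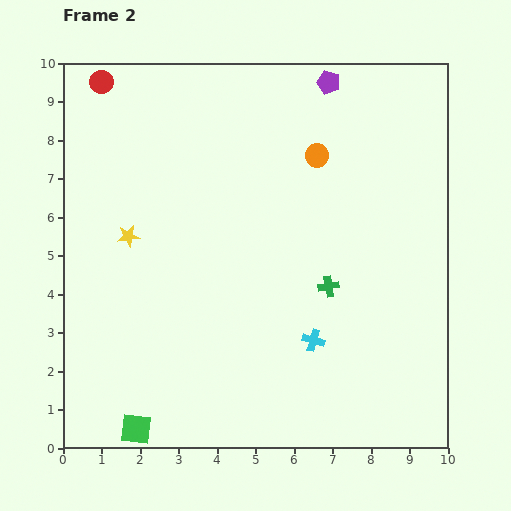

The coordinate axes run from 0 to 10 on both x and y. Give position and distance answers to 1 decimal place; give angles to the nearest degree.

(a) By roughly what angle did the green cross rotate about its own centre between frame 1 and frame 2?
18° counter-clockwise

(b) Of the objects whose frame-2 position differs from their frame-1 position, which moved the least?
the yellow star

(moved 0.6)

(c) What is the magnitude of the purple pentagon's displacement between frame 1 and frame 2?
3.7

The purple pentagon moved from (8.7, 6.3) to (6.9, 9.5), a distance of √(1.8² + 3.2²) ≈ 3.7.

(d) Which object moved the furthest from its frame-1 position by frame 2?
the purple pentagon

(moved 3.7; next 3.1)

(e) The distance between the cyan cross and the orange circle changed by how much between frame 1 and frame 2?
-0.3

Distance in frame 1: 5.1. Distance in frame 2: 4.8.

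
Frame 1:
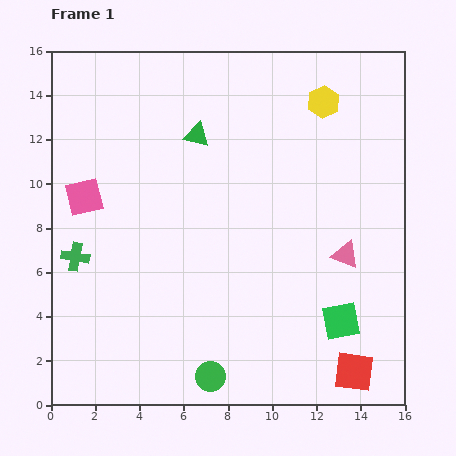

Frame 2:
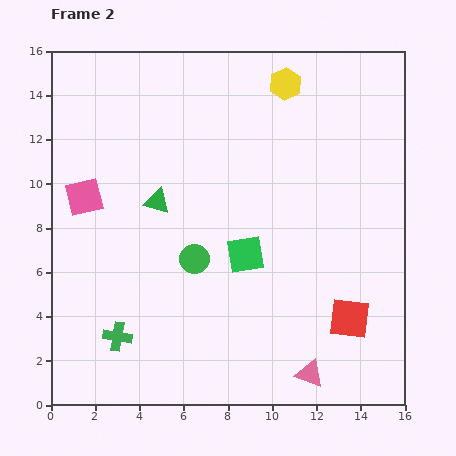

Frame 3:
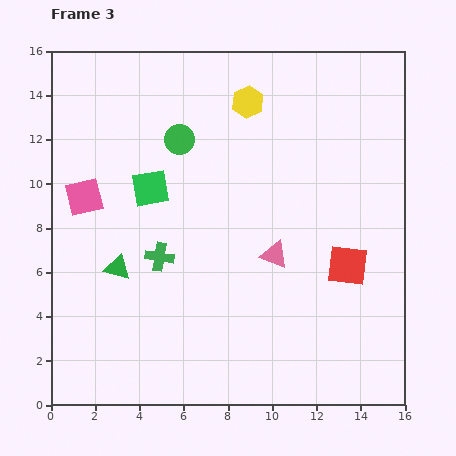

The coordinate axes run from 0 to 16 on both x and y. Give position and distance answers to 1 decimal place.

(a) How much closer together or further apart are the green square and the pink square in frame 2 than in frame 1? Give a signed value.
-5.2

Distance in frame 1: 12.9. Distance in frame 2: 7.7.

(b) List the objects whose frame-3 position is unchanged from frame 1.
the pink square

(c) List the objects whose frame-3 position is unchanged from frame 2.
the pink square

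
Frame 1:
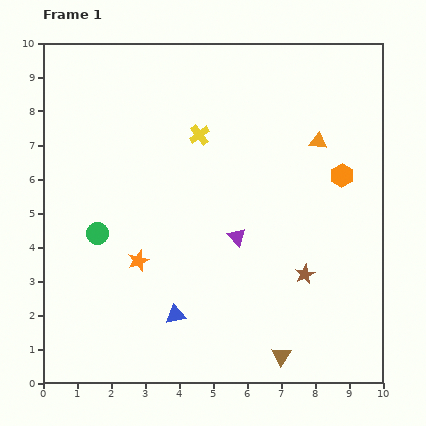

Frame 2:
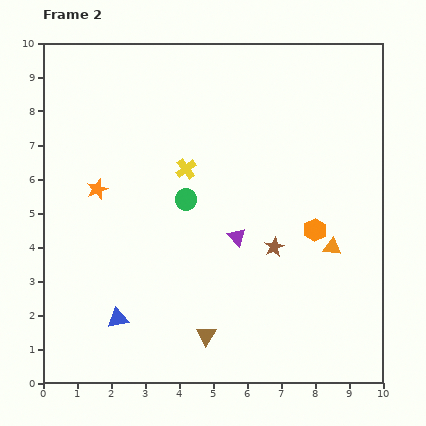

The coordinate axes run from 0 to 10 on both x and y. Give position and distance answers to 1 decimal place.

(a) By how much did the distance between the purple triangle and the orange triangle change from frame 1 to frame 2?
-0.9

Distance in frame 1: 3.7. Distance in frame 2: 2.8.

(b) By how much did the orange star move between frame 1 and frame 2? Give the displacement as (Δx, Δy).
(-1.2, 2.1)

The orange star was at (2.8, 3.6) in frame 1 and (1.6, 5.7) in frame 2.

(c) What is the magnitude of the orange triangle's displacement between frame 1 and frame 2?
3.1

The orange triangle moved from (8.1, 7.1) to (8.5, 4.0), a distance of √(0.4² + 3.1²) ≈ 3.1.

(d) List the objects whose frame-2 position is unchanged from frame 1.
the purple triangle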